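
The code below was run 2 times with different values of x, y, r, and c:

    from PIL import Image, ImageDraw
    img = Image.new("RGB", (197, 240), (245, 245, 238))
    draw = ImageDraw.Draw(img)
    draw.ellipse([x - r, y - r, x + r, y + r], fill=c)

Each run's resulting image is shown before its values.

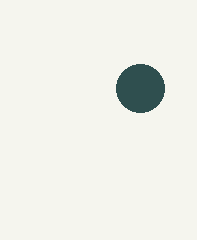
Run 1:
x = 140
y = 88
r = 24
c = 'darkslategray'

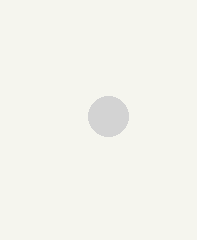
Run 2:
x = 108; y = 116; r = 20; c = 'lightgray'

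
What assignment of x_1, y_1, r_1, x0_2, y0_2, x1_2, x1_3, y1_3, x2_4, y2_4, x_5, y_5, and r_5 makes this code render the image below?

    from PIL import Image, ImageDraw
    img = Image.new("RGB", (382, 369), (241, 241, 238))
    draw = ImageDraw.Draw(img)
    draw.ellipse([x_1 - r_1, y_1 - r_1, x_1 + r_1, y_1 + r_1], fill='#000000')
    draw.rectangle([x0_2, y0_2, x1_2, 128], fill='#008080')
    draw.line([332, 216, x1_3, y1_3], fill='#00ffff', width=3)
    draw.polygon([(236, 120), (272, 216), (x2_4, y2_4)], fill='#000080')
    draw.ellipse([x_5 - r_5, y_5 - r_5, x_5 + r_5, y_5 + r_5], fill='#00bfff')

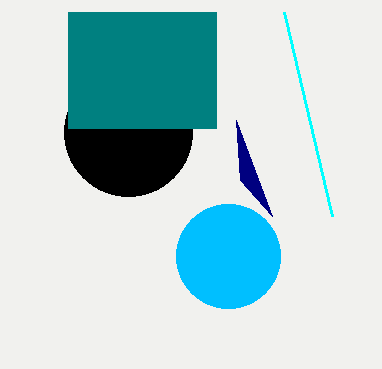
x_1 = 128; y_1 = 132; r_1 = 64; x0_2 = 68; y0_2 = 12; x1_2 = 216; x1_3 = 284; y1_3 = 12; x2_4 = 240; y2_4 = 180; x_5 = 228; y_5 = 256; r_5 = 52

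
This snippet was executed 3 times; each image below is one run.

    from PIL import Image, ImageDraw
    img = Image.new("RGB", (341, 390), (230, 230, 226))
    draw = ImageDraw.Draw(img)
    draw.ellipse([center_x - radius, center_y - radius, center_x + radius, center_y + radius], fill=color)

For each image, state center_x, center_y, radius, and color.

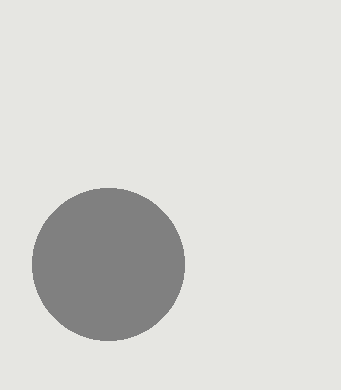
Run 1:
center_x = 108, center_y = 264, radius = 76, color = 'gray'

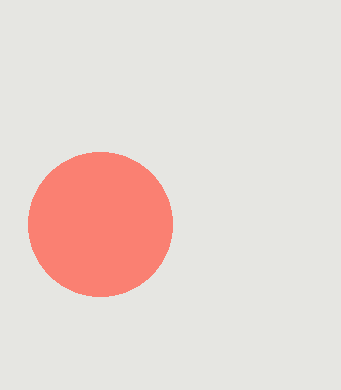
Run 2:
center_x = 100, center_y = 224, radius = 72, color = 'salmon'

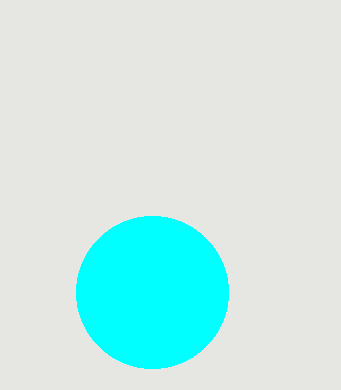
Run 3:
center_x = 152, center_y = 292, radius = 76, color = 'cyan'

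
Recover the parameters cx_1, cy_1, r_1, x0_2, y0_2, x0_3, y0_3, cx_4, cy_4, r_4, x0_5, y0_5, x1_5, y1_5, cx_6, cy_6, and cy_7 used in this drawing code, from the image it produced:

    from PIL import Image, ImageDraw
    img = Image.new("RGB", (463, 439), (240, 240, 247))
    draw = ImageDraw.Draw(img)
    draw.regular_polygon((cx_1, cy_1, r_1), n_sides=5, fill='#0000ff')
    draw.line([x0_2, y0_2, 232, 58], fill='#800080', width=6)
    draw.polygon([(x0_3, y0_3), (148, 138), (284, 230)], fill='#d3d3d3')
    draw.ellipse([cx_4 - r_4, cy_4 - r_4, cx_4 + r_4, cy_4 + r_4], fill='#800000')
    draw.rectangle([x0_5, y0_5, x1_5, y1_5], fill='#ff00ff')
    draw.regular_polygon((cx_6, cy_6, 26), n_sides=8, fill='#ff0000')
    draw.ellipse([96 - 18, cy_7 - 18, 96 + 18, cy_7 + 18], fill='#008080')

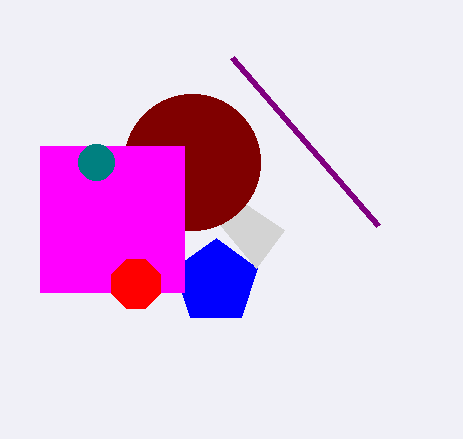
cx_1 = 216
cy_1 = 282
r_1 = 44
x0_2 = 378
y0_2 = 226
x0_3 = 256
y0_3 = 268
cx_4 = 192
cy_4 = 162
r_4 = 68
x0_5 = 40
y0_5 = 146
x1_5 = 184
y1_5 = 292
cx_6 = 136
cy_6 = 284
cy_7 = 162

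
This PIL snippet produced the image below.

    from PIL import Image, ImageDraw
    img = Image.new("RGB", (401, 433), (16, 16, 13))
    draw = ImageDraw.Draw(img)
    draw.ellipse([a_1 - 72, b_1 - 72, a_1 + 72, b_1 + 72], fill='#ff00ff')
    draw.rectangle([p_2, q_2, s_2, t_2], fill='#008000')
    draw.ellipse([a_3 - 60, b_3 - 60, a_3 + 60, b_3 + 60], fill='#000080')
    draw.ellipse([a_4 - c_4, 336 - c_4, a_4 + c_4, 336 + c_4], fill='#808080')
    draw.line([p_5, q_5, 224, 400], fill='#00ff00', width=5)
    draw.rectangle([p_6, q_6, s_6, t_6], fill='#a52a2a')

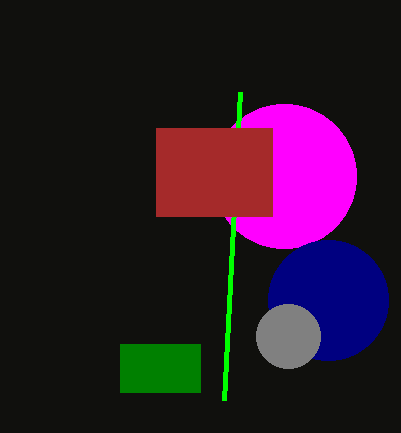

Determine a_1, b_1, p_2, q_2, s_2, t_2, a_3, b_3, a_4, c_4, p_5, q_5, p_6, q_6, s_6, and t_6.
a_1 = 284; b_1 = 176; p_2 = 120; q_2 = 344; s_2 = 200; t_2 = 392; a_3 = 328; b_3 = 300; a_4 = 288; c_4 = 32; p_5 = 240; q_5 = 92; p_6 = 156; q_6 = 128; s_6 = 272; t_6 = 216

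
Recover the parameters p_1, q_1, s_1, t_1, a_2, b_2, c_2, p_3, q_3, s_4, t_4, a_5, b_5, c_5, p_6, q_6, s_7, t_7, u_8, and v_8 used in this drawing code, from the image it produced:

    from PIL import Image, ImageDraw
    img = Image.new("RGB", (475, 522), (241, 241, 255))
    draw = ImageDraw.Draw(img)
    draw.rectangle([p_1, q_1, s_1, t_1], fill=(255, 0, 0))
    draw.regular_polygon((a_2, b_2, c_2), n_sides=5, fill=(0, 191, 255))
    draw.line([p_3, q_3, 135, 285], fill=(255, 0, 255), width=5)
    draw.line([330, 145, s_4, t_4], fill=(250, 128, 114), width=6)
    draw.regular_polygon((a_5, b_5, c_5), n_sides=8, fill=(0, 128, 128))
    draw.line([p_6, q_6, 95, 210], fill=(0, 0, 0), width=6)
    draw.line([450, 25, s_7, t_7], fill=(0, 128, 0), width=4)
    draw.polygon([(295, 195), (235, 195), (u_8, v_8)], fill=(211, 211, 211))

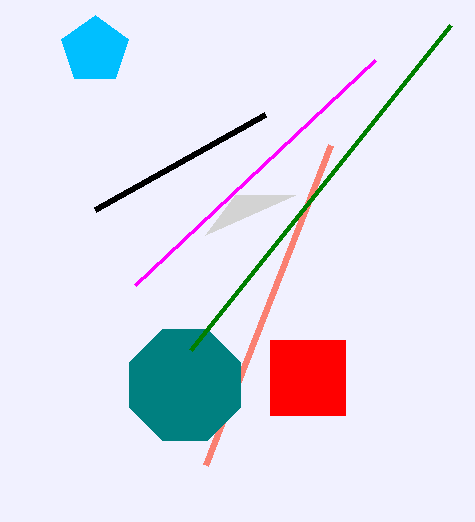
p_1 = 270
q_1 = 340
s_1 = 345
t_1 = 415
a_2 = 95
b_2 = 50
c_2 = 35
p_3 = 375
q_3 = 60
s_4 = 205
t_4 = 465
a_5 = 185
b_5 = 385
c_5 = 60
p_6 = 265
q_6 = 115
s_7 = 190
t_7 = 350
u_8 = 205
v_8 = 235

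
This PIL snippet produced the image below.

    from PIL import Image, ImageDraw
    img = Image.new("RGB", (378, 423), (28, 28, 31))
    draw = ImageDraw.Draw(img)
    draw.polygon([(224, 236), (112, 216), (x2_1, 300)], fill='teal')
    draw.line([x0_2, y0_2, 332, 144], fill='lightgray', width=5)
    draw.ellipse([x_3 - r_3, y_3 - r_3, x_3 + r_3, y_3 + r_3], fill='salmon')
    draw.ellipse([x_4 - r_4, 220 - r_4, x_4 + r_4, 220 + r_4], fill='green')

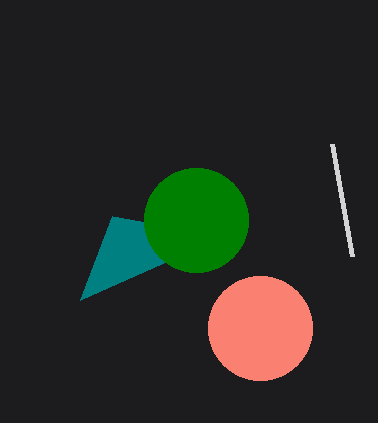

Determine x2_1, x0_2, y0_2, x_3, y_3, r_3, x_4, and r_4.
x2_1 = 80; x0_2 = 352; y0_2 = 256; x_3 = 260; y_3 = 328; r_3 = 52; x_4 = 196; r_4 = 52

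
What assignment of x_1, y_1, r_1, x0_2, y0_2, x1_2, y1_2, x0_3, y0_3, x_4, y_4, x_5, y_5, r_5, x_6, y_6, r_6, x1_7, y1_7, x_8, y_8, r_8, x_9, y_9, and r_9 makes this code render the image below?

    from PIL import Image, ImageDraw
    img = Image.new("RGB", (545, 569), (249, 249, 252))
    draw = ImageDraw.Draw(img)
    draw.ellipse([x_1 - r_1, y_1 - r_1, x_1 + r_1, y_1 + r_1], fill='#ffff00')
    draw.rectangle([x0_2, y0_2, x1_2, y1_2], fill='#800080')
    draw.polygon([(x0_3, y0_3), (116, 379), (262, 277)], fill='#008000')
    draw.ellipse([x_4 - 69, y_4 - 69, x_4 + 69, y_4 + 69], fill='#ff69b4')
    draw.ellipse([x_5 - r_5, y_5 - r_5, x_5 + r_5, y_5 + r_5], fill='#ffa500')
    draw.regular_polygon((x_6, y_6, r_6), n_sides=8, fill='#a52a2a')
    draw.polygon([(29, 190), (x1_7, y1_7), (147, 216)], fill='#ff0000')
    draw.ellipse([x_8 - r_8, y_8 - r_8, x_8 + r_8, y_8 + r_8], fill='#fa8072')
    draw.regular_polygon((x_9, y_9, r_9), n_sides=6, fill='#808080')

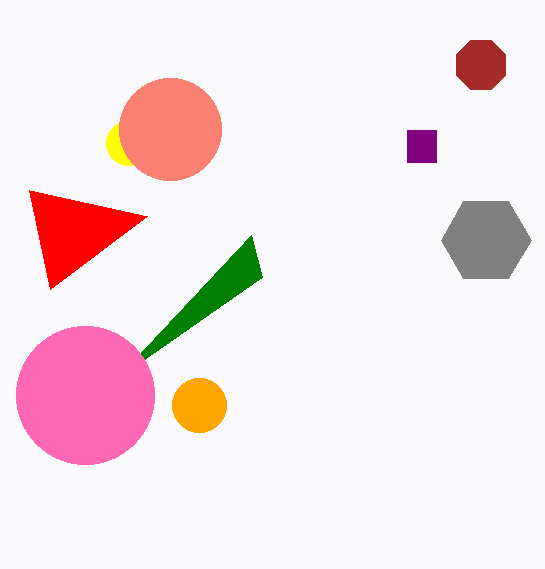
x_1 = 128
y_1 = 143
r_1 = 22
x0_2 = 407
y0_2 = 130
x1_2 = 436
y1_2 = 162
x0_3 = 251
y0_3 = 235
x_4 = 85
y_4 = 395
x_5 = 199
y_5 = 405
r_5 = 27
x_6 = 481
y_6 = 65
r_6 = 27
x1_7 = 50
y1_7 = 289
x_8 = 170
y_8 = 129
r_8 = 51
x_9 = 486
y_9 = 240
r_9 = 45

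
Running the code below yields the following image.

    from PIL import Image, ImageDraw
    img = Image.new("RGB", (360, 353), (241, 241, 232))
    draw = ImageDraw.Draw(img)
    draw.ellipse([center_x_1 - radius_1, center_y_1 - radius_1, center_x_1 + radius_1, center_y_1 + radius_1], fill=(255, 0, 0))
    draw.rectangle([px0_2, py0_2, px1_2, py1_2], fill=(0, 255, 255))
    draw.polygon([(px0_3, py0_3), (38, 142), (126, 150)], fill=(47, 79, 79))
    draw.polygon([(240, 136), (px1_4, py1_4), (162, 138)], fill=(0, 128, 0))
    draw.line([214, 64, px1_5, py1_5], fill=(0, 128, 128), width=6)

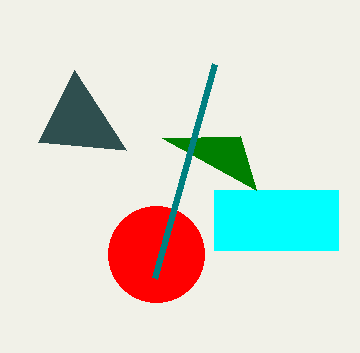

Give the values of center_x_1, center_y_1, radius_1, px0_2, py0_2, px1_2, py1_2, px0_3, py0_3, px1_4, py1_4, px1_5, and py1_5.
center_x_1 = 156; center_y_1 = 254; radius_1 = 48; px0_2 = 214; py0_2 = 190; px1_2 = 338; py1_2 = 250; px0_3 = 74; py0_3 = 70; px1_4 = 256; py1_4 = 190; px1_5 = 154; py1_5 = 278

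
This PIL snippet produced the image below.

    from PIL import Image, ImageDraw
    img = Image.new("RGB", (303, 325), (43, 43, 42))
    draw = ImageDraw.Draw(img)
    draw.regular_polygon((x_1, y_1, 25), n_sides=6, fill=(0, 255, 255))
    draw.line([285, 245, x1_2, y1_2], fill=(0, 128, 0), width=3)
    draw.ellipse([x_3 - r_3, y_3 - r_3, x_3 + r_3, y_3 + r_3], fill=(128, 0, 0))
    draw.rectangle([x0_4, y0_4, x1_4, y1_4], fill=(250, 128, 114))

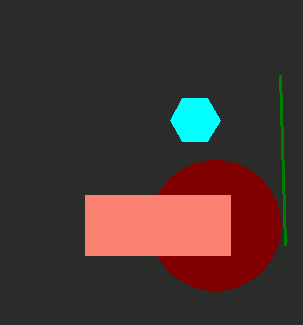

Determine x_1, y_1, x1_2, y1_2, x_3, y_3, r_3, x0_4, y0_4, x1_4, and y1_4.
x_1 = 195, y_1 = 120, x1_2 = 280, y1_2 = 75, x_3 = 215, y_3 = 225, r_3 = 65, x0_4 = 85, y0_4 = 195, x1_4 = 230, y1_4 = 255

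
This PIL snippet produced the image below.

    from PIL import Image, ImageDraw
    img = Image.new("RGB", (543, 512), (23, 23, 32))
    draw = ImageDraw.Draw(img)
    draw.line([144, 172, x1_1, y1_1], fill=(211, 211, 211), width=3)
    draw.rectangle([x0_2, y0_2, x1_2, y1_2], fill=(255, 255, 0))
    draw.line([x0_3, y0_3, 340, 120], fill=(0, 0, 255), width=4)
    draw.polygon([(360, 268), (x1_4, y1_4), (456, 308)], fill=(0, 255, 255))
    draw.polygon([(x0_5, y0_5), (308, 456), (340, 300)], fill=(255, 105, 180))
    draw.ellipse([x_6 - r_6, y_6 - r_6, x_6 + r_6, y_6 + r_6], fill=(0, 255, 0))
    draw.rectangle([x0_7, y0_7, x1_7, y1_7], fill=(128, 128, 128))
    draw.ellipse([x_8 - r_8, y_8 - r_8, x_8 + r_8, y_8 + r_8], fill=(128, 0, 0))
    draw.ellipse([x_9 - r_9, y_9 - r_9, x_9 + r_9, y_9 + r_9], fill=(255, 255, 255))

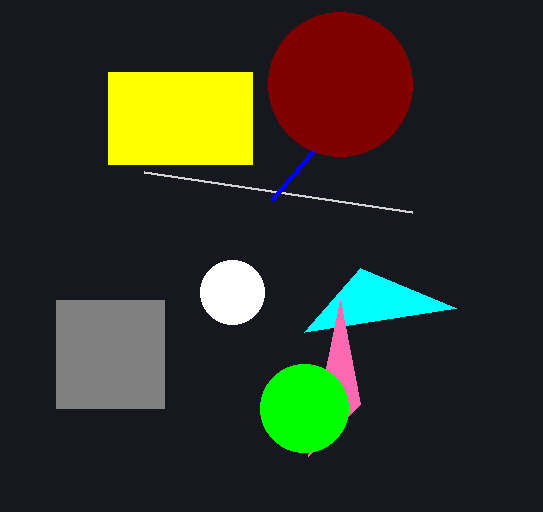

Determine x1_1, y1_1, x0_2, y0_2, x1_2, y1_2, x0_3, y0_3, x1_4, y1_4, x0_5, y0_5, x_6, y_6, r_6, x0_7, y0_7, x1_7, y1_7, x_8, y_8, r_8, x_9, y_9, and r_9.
x1_1 = 412, y1_1 = 212, x0_2 = 108, y0_2 = 72, x1_2 = 252, y1_2 = 164, x0_3 = 272, y0_3 = 200, x1_4 = 304, y1_4 = 332, x0_5 = 360, y0_5 = 404, x_6 = 304, y_6 = 408, r_6 = 44, x0_7 = 56, y0_7 = 300, x1_7 = 164, y1_7 = 408, x_8 = 340, y_8 = 84, r_8 = 72, x_9 = 232, y_9 = 292, r_9 = 32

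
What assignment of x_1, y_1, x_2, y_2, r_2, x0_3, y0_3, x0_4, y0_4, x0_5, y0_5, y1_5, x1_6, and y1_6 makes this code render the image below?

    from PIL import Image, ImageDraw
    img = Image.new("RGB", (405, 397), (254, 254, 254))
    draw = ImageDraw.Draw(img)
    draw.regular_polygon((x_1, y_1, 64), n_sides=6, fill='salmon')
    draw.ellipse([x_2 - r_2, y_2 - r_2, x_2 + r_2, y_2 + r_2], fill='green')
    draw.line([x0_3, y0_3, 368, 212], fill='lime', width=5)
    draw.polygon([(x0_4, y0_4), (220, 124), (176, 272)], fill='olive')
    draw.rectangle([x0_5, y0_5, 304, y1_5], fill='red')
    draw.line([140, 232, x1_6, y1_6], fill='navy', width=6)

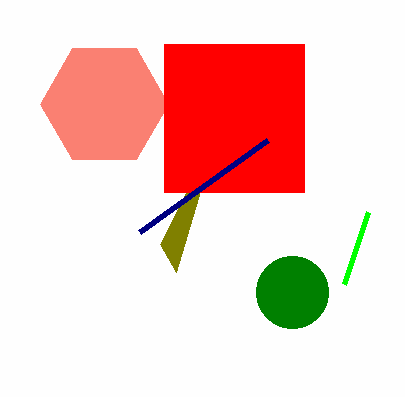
x_1 = 104; y_1 = 104; x_2 = 292; y_2 = 292; r_2 = 36; x0_3 = 344; y0_3 = 284; x0_4 = 160; y0_4 = 244; x0_5 = 164; y0_5 = 44; y1_5 = 192; x1_6 = 268; y1_6 = 140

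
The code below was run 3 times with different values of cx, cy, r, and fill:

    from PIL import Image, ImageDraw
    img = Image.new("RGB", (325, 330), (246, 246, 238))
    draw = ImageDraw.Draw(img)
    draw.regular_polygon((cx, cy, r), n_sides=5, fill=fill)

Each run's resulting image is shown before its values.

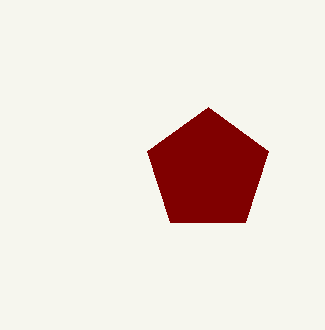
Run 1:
cx = 208, cy = 171, r = 64, fill = 'maroon'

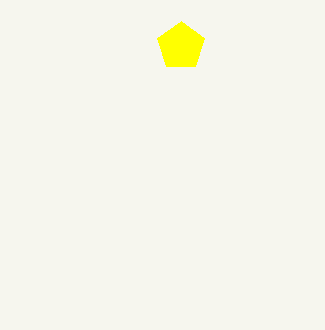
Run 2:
cx = 181; cy = 46; r = 25; fill = 'yellow'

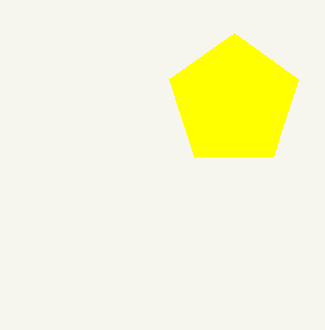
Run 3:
cx = 234
cy = 101
r = 68
fill = 'yellow'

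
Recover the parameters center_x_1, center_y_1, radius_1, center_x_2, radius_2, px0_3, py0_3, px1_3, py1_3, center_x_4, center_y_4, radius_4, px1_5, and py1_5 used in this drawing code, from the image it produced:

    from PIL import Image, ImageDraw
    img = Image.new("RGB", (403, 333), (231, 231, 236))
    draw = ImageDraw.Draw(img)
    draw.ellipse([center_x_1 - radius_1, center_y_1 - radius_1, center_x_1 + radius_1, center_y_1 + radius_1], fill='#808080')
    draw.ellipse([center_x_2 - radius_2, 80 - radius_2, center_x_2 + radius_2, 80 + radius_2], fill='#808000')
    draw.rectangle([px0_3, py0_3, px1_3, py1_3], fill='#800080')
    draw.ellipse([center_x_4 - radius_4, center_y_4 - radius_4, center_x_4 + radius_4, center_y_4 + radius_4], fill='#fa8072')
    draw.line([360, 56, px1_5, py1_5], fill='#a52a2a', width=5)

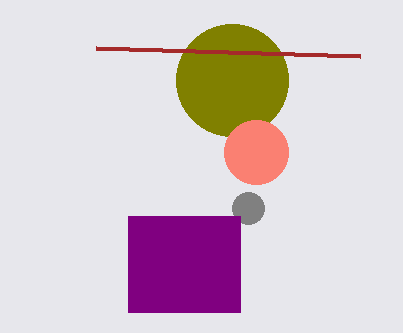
center_x_1 = 248
center_y_1 = 208
radius_1 = 16
center_x_2 = 232
radius_2 = 56
px0_3 = 128
py0_3 = 216
px1_3 = 240
py1_3 = 312
center_x_4 = 256
center_y_4 = 152
radius_4 = 32
px1_5 = 96
py1_5 = 48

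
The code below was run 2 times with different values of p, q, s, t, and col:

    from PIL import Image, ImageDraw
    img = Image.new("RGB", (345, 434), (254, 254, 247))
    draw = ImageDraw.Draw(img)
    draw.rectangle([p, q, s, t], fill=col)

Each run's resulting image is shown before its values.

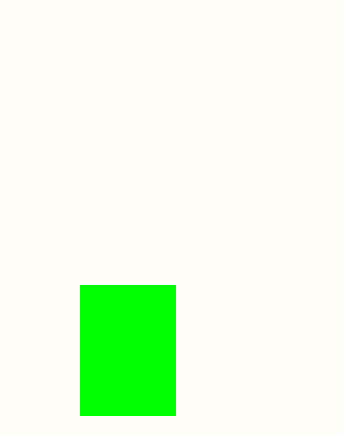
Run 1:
p = 80, q = 285, s = 175, t = 415, col = 'lime'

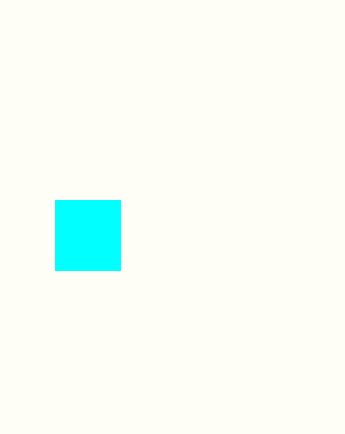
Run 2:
p = 55; q = 200; s = 120; t = 270; col = 'cyan'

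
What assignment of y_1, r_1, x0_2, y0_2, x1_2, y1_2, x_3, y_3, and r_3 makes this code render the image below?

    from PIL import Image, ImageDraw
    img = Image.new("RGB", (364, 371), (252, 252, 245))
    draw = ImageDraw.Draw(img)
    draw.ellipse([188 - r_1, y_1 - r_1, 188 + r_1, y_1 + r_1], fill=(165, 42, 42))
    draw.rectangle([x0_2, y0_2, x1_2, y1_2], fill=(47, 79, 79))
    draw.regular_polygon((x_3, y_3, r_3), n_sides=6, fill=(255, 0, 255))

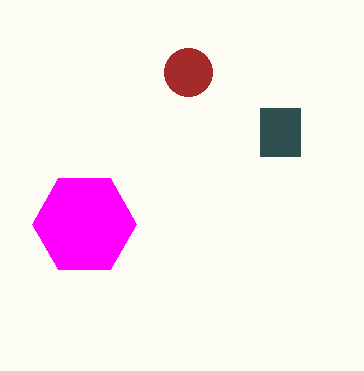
y_1 = 72
r_1 = 24
x0_2 = 260
y0_2 = 108
x1_2 = 300
y1_2 = 156
x_3 = 84
y_3 = 224
r_3 = 52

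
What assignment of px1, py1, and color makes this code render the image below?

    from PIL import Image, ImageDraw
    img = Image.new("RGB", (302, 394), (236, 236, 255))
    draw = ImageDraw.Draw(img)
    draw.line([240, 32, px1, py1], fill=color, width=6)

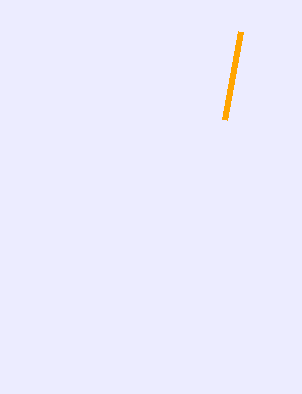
px1 = 224; py1 = 120; color = 'orange'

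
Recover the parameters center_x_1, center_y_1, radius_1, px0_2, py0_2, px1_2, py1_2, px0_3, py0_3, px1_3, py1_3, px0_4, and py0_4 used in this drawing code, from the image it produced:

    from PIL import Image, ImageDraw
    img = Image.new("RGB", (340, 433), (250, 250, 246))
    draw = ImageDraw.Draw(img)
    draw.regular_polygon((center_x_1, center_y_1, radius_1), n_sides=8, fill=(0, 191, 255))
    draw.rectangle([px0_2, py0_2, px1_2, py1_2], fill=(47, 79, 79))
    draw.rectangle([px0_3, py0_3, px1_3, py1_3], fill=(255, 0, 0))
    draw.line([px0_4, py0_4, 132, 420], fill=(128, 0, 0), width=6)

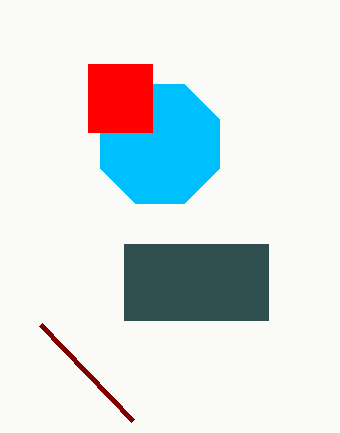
center_x_1 = 160
center_y_1 = 144
radius_1 = 64
px0_2 = 124
py0_2 = 244
px1_2 = 268
py1_2 = 320
px0_3 = 88
py0_3 = 64
px1_3 = 152
py1_3 = 132
px0_4 = 40
py0_4 = 324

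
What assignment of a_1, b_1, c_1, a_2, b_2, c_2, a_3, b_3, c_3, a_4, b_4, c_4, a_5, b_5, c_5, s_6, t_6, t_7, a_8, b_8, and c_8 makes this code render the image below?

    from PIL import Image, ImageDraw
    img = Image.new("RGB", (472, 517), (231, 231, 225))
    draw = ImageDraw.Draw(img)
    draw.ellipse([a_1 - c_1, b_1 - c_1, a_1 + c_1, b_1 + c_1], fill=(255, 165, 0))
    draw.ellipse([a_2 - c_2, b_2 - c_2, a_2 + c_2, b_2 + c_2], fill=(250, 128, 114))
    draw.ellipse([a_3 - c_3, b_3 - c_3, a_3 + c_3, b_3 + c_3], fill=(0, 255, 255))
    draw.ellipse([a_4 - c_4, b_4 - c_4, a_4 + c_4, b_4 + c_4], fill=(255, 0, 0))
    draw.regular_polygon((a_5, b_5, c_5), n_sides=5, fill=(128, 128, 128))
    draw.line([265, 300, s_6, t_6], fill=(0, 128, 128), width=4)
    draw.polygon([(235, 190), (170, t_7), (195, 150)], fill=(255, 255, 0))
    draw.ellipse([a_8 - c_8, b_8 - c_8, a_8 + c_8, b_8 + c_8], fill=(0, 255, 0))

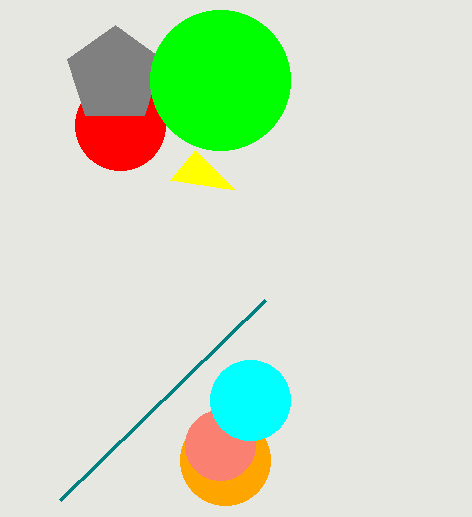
a_1 = 225
b_1 = 460
c_1 = 45
a_2 = 220
b_2 = 445
c_2 = 35
a_3 = 250
b_3 = 400
c_3 = 40
a_4 = 120
b_4 = 125
c_4 = 45
a_5 = 115
b_5 = 75
c_5 = 50
s_6 = 60
t_6 = 500
t_7 = 180
a_8 = 220
b_8 = 80
c_8 = 70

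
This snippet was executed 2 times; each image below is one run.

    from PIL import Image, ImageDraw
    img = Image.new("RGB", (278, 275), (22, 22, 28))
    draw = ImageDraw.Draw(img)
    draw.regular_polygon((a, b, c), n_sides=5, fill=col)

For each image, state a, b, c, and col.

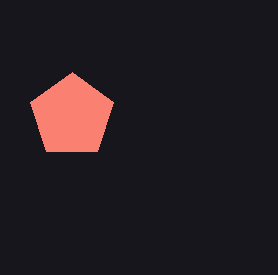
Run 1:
a = 72, b = 116, c = 44, col = 'salmon'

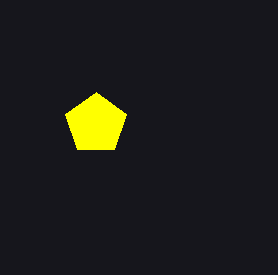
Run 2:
a = 96
b = 124
c = 32
col = 'yellow'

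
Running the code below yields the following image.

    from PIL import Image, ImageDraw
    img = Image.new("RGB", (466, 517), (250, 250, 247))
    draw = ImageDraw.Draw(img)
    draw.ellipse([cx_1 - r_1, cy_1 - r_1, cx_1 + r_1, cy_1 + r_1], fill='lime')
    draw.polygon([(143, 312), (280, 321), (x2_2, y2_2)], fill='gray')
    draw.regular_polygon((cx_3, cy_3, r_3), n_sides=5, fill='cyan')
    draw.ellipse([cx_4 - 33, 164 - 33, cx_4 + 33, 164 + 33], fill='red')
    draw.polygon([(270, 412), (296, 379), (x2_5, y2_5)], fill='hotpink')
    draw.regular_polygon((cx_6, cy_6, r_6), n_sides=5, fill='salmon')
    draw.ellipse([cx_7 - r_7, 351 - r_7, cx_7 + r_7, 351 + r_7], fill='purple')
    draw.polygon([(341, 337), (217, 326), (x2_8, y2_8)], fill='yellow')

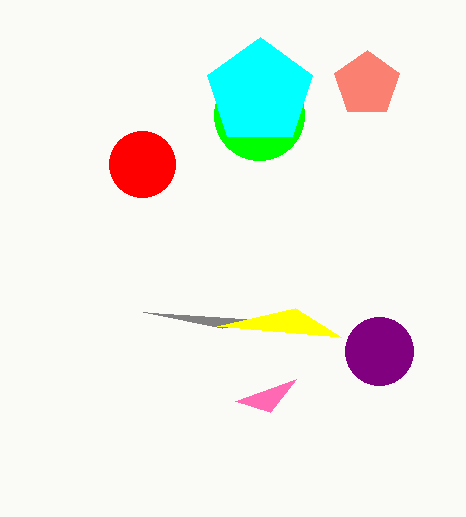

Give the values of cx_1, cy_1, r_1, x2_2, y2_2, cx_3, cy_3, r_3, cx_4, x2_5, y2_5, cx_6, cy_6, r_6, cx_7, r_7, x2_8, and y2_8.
cx_1 = 259; cy_1 = 115; r_1 = 45; x2_2 = 222; y2_2 = 328; cx_3 = 260; cy_3 = 92; r_3 = 55; cx_4 = 142; x2_5 = 235; y2_5 = 401; cx_6 = 367; cy_6 = 84; r_6 = 34; cx_7 = 379; r_7 = 34; x2_8 = 295; y2_8 = 308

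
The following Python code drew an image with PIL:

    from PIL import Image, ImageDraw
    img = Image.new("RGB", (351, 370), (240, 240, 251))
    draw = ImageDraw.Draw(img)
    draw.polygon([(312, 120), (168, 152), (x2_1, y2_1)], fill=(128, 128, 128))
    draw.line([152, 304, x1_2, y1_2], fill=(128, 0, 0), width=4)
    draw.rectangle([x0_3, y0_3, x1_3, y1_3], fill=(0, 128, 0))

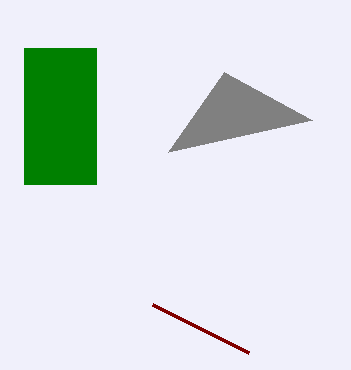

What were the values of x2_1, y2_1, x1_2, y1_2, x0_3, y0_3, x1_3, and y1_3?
x2_1 = 224; y2_1 = 72; x1_2 = 248; y1_2 = 352; x0_3 = 24; y0_3 = 48; x1_3 = 96; y1_3 = 184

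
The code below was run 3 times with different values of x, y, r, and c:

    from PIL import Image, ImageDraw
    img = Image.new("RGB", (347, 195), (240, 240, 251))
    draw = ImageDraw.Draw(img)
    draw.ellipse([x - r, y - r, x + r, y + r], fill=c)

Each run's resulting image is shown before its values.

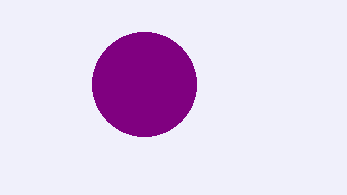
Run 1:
x = 144; y = 84; r = 52; c = 'purple'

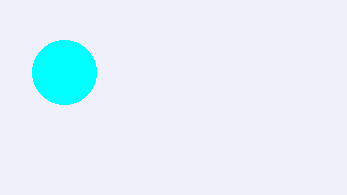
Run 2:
x = 64, y = 72, r = 32, c = 'cyan'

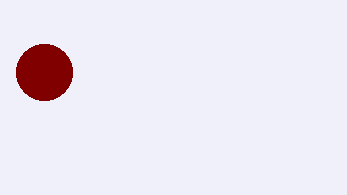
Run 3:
x = 44, y = 72, r = 28, c = 'maroon'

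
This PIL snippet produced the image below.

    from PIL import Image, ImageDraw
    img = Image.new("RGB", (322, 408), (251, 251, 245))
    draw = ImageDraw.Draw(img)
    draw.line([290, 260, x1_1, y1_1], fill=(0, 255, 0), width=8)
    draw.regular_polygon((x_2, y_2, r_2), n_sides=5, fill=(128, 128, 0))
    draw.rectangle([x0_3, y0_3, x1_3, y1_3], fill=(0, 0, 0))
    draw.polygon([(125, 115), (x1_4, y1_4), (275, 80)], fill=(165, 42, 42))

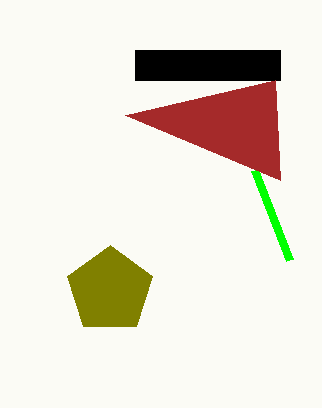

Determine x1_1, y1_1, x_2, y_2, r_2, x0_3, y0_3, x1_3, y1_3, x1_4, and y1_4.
x1_1 = 255; y1_1 = 170; x_2 = 110; y_2 = 290; r_2 = 45; x0_3 = 135; y0_3 = 50; x1_3 = 280; y1_3 = 80; x1_4 = 280; y1_4 = 180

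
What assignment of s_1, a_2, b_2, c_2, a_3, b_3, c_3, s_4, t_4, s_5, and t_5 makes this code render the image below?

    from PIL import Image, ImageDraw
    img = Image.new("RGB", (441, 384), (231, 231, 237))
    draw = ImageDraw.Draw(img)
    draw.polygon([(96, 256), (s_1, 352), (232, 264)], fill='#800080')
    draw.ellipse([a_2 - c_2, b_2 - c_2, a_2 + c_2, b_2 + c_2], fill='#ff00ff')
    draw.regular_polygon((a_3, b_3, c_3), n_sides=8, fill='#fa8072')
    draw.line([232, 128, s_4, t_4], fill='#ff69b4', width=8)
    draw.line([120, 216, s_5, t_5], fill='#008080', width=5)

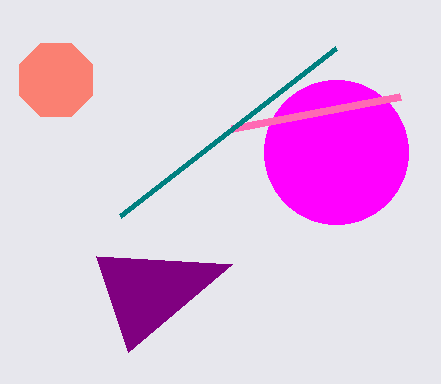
s_1 = 128; a_2 = 336; b_2 = 152; c_2 = 72; a_3 = 56; b_3 = 80; c_3 = 40; s_4 = 400; t_4 = 96; s_5 = 336; t_5 = 48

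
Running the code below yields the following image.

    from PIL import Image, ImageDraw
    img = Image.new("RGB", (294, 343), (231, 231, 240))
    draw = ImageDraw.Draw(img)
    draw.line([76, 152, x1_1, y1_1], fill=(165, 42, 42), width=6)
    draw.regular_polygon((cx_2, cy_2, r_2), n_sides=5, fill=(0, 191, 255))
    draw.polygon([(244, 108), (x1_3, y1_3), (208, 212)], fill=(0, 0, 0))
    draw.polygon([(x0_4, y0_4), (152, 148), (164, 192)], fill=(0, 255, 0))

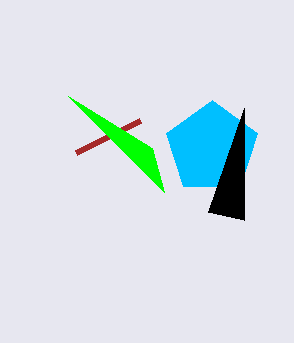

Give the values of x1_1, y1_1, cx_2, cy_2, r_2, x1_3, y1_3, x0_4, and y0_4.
x1_1 = 140
y1_1 = 120
cx_2 = 212
cy_2 = 148
r_2 = 48
x1_3 = 244
y1_3 = 220
x0_4 = 68
y0_4 = 96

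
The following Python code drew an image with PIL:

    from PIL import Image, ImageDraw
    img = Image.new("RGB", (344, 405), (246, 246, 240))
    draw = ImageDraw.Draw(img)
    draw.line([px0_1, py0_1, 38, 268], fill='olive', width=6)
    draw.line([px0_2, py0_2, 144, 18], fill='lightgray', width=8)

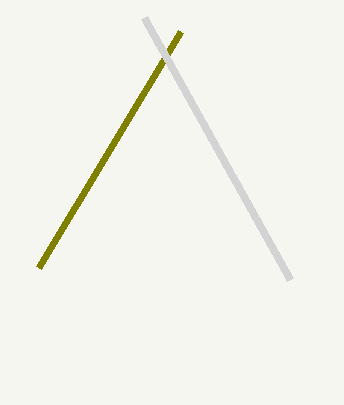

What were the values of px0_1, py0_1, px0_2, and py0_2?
px0_1 = 180, py0_1 = 32, px0_2 = 290, py0_2 = 280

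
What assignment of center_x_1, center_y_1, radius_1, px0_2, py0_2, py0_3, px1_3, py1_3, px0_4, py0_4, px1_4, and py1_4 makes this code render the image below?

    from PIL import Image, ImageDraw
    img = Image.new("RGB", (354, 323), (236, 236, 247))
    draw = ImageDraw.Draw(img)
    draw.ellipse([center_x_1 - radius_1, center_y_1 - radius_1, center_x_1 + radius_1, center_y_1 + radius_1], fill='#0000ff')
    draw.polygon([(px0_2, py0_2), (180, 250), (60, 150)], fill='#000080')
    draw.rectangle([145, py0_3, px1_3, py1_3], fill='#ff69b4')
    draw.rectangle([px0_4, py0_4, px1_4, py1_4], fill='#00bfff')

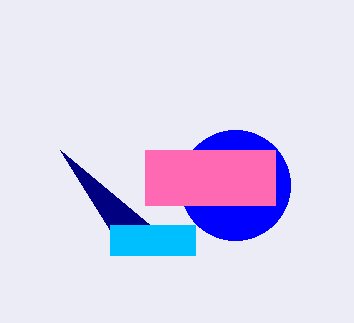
center_x_1 = 235, center_y_1 = 185, radius_1 = 55, px0_2 = 110, py0_2 = 230, py0_3 = 150, px1_3 = 275, py1_3 = 205, px0_4 = 110, py0_4 = 225, px1_4 = 195, py1_4 = 255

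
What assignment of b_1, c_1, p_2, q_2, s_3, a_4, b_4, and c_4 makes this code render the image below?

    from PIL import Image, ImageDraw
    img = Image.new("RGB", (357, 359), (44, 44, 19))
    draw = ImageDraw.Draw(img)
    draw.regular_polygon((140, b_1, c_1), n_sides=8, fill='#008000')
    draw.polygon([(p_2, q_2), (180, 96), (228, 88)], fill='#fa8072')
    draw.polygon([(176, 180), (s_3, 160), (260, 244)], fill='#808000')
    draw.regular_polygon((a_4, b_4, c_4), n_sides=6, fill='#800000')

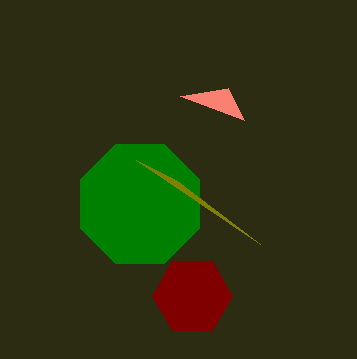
b_1 = 204, c_1 = 64, p_2 = 244, q_2 = 120, s_3 = 136, a_4 = 192, b_4 = 296, c_4 = 40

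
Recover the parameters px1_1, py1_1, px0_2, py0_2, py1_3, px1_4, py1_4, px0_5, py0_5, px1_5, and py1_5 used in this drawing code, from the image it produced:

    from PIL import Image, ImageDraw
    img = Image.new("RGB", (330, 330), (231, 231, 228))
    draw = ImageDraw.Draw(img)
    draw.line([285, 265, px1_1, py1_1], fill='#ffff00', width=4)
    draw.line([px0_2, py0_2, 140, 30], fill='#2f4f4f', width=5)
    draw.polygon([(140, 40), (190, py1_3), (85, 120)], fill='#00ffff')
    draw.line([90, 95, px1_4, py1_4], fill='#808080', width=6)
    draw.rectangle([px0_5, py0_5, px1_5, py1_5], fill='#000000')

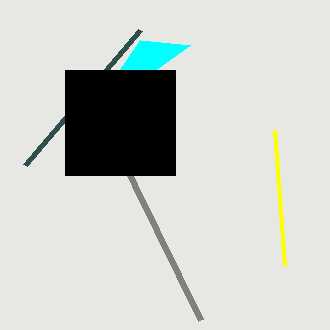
px1_1 = 275, py1_1 = 130, px0_2 = 25, py0_2 = 165, py1_3 = 45, px1_4 = 200, py1_4 = 320, px0_5 = 65, py0_5 = 70, px1_5 = 175, py1_5 = 175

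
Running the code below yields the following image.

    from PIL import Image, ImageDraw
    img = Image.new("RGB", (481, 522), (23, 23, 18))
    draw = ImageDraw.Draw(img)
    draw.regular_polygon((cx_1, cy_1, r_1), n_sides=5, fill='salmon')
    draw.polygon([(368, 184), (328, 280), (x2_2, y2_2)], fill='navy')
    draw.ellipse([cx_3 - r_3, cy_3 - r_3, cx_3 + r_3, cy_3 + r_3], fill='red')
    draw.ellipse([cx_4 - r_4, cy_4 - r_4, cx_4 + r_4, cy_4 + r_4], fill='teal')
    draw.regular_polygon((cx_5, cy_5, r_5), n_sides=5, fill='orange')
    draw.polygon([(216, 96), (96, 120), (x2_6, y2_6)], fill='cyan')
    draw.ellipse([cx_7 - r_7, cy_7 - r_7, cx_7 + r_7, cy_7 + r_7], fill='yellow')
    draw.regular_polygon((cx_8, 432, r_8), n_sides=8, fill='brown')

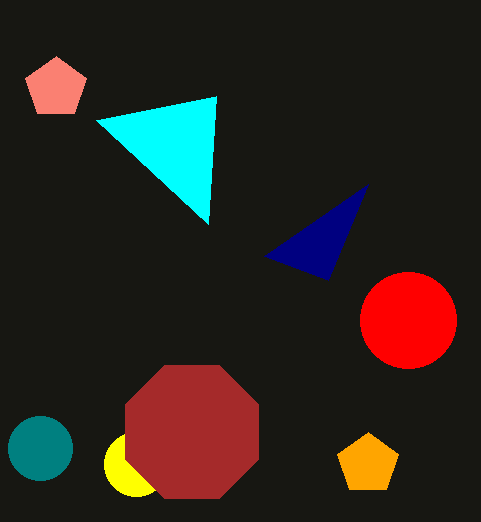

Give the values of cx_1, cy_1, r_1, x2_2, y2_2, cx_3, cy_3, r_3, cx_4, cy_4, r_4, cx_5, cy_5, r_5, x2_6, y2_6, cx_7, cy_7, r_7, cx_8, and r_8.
cx_1 = 56, cy_1 = 88, r_1 = 32, x2_2 = 264, y2_2 = 256, cx_3 = 408, cy_3 = 320, r_3 = 48, cx_4 = 40, cy_4 = 448, r_4 = 32, cx_5 = 368, cy_5 = 464, r_5 = 32, x2_6 = 208, y2_6 = 224, cx_7 = 136, cy_7 = 464, r_7 = 32, cx_8 = 192, r_8 = 72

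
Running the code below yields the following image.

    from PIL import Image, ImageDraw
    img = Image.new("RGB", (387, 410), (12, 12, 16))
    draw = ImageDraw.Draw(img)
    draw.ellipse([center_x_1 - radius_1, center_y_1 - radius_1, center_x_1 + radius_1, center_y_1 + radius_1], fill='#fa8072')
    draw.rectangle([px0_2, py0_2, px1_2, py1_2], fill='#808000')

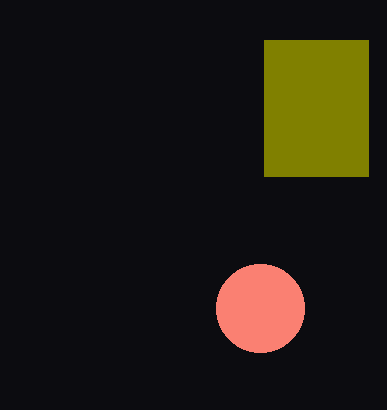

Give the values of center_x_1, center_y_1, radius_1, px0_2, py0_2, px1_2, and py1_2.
center_x_1 = 260, center_y_1 = 308, radius_1 = 44, px0_2 = 264, py0_2 = 40, px1_2 = 368, py1_2 = 176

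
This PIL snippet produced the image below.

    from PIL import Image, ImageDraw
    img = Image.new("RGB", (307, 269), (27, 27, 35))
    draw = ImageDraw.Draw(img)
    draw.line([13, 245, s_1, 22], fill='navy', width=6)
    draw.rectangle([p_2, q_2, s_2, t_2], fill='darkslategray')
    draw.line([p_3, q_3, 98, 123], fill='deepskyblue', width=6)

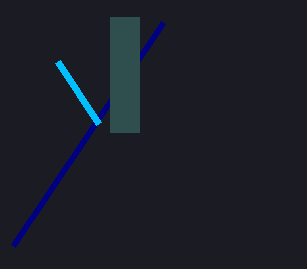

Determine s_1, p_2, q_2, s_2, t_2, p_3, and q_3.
s_1 = 163, p_2 = 110, q_2 = 17, s_2 = 139, t_2 = 132, p_3 = 57, q_3 = 61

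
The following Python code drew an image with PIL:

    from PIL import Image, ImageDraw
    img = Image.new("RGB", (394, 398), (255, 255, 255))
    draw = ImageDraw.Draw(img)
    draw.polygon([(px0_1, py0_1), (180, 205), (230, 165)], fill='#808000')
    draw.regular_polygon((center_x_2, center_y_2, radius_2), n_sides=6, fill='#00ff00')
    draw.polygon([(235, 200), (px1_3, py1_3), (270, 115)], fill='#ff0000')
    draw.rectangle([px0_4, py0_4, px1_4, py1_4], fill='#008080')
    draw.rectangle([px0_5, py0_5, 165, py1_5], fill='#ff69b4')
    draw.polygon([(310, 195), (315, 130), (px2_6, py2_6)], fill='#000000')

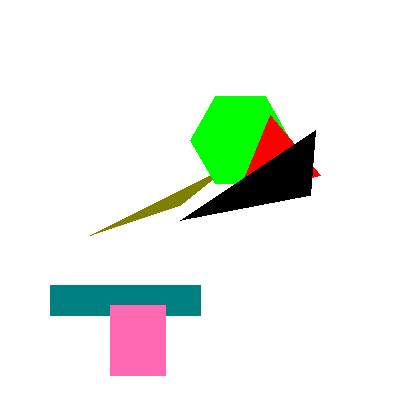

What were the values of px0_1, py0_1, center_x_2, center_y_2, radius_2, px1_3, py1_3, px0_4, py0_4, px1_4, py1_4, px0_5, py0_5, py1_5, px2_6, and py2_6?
px0_1 = 90, py0_1 = 235, center_x_2 = 240, center_y_2 = 140, radius_2 = 50, px1_3 = 320, py1_3 = 175, px0_4 = 50, py0_4 = 285, px1_4 = 200, py1_4 = 315, px0_5 = 110, py0_5 = 305, py1_5 = 375, px2_6 = 180, py2_6 = 220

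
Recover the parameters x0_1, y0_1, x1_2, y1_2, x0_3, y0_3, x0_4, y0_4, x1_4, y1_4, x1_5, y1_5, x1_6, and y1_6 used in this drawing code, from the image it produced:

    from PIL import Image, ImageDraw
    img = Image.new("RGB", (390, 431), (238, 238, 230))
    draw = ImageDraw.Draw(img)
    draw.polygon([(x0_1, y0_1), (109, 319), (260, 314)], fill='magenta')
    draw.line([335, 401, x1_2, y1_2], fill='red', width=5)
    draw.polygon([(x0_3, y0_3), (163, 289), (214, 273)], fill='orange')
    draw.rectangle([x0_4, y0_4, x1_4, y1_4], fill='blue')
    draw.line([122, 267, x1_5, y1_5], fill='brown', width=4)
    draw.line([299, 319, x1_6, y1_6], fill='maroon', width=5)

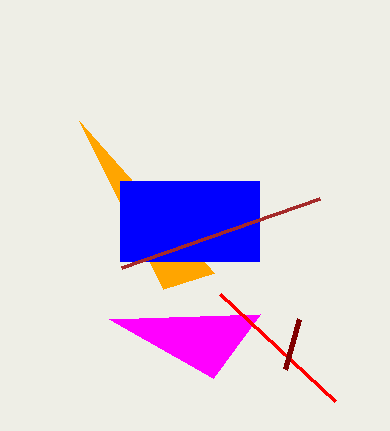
x0_1 = 213; y0_1 = 378; x1_2 = 220; y1_2 = 294; x0_3 = 79; y0_3 = 121; x0_4 = 120; y0_4 = 181; x1_4 = 259; y1_4 = 261; x1_5 = 320; y1_5 = 198; x1_6 = 285; y1_6 = 369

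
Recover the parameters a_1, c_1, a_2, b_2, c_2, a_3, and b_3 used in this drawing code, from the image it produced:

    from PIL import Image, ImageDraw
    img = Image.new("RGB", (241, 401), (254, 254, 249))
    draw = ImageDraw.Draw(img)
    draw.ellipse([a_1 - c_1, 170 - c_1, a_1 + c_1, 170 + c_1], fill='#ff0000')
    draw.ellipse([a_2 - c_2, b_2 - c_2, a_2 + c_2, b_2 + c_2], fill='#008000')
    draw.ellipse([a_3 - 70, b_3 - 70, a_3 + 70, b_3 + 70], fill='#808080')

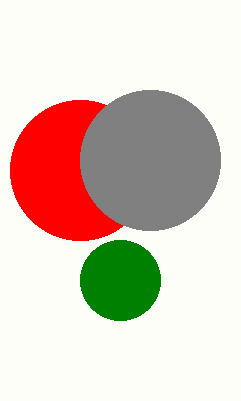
a_1 = 80; c_1 = 70; a_2 = 120; b_2 = 280; c_2 = 40; a_3 = 150; b_3 = 160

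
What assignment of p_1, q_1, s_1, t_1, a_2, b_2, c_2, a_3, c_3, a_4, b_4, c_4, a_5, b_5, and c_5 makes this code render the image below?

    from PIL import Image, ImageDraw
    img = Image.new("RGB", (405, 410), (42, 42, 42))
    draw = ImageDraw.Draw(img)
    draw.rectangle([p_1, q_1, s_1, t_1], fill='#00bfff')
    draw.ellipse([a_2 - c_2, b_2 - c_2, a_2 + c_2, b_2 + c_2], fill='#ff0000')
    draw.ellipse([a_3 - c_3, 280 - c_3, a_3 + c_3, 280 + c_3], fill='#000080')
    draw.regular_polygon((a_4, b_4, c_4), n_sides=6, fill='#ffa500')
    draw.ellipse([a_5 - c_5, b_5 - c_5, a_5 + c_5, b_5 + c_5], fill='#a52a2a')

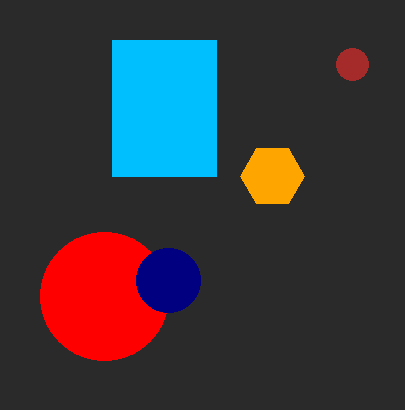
p_1 = 112, q_1 = 40, s_1 = 216, t_1 = 176, a_2 = 104, b_2 = 296, c_2 = 64, a_3 = 168, c_3 = 32, a_4 = 272, b_4 = 176, c_4 = 32, a_5 = 352, b_5 = 64, c_5 = 16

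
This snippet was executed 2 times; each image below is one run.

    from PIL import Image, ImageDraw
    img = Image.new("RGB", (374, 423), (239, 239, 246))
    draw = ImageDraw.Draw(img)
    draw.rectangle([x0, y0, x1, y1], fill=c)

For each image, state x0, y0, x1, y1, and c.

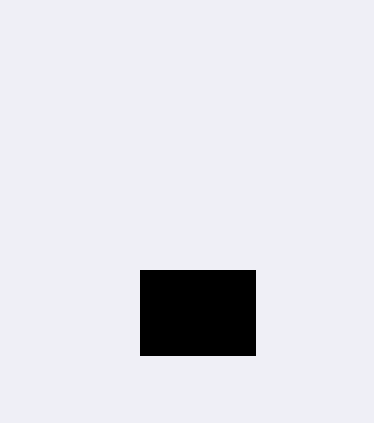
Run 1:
x0 = 140
y0 = 270
x1 = 255
y1 = 355
c = 'black'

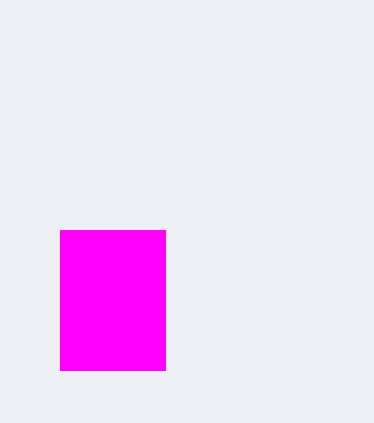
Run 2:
x0 = 60, y0 = 230, x1 = 165, y1 = 370, c = 'magenta'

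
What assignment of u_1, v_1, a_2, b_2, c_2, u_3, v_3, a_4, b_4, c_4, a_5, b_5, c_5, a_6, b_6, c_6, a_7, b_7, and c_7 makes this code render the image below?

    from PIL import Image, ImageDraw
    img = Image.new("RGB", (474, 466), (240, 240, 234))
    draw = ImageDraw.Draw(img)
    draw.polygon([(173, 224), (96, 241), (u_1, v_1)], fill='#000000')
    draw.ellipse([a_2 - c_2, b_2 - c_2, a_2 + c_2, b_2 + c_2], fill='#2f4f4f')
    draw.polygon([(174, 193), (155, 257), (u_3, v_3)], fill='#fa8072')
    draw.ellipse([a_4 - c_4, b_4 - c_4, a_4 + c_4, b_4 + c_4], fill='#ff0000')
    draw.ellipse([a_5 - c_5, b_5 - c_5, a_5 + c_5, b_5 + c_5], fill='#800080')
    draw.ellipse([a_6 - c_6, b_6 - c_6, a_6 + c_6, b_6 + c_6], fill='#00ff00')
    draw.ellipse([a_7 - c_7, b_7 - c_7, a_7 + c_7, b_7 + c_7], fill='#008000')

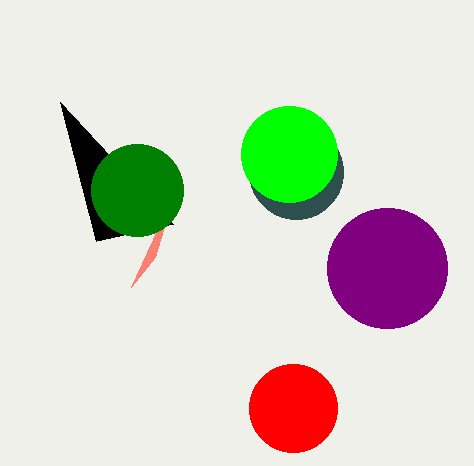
u_1 = 60, v_1 = 102, a_2 = 296, b_2 = 172, c_2 = 47, u_3 = 131, v_3 = 287, a_4 = 293, b_4 = 408, c_4 = 44, a_5 = 387, b_5 = 268, c_5 = 60, a_6 = 289, b_6 = 154, c_6 = 48, a_7 = 137, b_7 = 190, c_7 = 46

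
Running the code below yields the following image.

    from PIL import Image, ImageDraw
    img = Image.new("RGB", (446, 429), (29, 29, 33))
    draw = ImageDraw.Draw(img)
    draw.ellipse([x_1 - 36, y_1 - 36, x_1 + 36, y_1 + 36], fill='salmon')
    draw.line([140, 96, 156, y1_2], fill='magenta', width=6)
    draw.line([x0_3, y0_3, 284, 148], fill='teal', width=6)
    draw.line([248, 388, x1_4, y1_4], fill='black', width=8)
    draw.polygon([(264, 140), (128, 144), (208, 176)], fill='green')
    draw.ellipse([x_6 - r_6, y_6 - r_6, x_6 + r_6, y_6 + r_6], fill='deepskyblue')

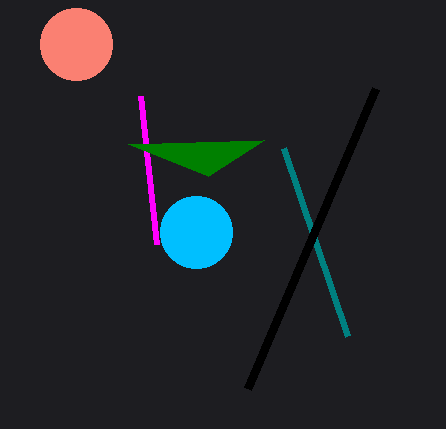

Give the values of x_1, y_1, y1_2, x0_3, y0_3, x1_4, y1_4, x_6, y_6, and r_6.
x_1 = 76; y_1 = 44; y1_2 = 244; x0_3 = 348; y0_3 = 336; x1_4 = 376; y1_4 = 88; x_6 = 196; y_6 = 232; r_6 = 36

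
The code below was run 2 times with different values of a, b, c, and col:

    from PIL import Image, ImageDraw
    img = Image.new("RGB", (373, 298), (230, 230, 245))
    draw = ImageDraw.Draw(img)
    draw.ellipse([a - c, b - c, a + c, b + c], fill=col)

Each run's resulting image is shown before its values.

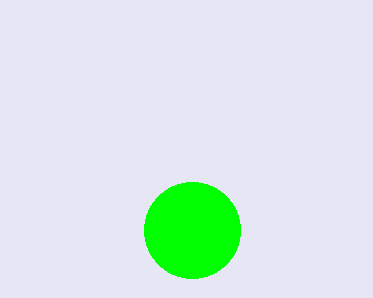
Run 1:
a = 192; b = 230; c = 48; col = 'lime'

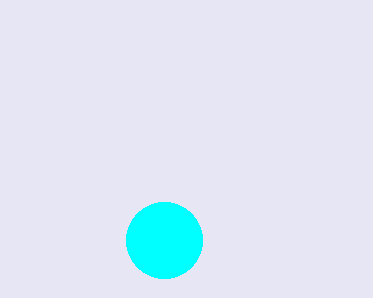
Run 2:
a = 164; b = 240; c = 38; col = 'cyan'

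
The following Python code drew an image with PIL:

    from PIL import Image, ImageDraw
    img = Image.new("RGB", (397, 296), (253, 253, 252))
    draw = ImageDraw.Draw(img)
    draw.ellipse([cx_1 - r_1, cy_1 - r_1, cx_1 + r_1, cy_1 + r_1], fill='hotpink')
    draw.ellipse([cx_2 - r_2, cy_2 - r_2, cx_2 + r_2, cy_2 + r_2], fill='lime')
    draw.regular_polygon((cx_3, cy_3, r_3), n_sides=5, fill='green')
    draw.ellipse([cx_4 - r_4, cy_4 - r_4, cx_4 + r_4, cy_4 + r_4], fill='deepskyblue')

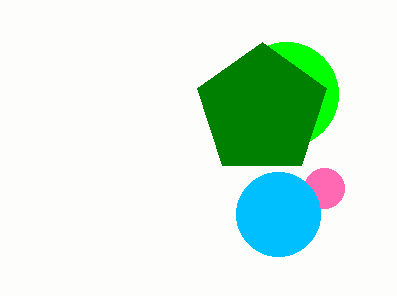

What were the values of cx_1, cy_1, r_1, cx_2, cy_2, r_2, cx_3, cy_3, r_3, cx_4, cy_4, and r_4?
cx_1 = 324
cy_1 = 188
r_1 = 20
cx_2 = 286
cy_2 = 94
r_2 = 52
cx_3 = 262
cy_3 = 110
r_3 = 68
cx_4 = 278
cy_4 = 214
r_4 = 42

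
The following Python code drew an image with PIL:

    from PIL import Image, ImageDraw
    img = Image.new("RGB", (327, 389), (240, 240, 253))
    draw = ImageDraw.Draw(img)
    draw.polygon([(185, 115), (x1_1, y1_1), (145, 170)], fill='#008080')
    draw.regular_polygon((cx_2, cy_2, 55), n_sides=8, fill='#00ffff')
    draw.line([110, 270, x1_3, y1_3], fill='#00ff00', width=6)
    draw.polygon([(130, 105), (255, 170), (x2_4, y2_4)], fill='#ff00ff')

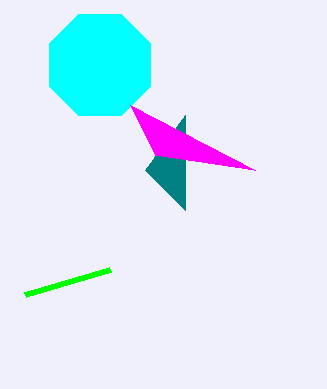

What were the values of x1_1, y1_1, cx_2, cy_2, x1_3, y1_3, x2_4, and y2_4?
x1_1 = 185; y1_1 = 210; cx_2 = 100; cy_2 = 65; x1_3 = 25; y1_3 = 295; x2_4 = 155; y2_4 = 155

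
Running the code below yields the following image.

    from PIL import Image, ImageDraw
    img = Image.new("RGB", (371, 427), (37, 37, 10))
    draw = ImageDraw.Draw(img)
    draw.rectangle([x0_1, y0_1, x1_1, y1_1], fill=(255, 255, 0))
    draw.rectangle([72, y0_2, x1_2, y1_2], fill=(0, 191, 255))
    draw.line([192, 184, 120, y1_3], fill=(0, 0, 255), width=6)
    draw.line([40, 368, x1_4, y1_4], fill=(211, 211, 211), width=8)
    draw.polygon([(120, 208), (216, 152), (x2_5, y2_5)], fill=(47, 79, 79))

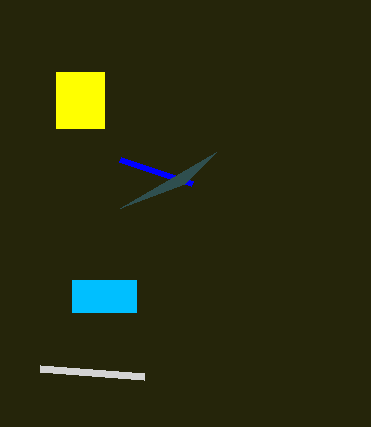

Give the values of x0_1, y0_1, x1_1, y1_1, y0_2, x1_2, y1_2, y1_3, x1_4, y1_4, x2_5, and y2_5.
x0_1 = 56; y0_1 = 72; x1_1 = 104; y1_1 = 128; y0_2 = 280; x1_2 = 136; y1_2 = 312; y1_3 = 160; x1_4 = 144; y1_4 = 376; x2_5 = 184; y2_5 = 184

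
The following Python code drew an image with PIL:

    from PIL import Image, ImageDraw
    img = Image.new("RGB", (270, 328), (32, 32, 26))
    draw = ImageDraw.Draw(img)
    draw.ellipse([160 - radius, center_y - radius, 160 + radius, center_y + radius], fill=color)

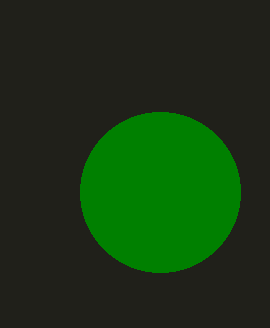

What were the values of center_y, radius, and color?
center_y = 192
radius = 80
color = 'green'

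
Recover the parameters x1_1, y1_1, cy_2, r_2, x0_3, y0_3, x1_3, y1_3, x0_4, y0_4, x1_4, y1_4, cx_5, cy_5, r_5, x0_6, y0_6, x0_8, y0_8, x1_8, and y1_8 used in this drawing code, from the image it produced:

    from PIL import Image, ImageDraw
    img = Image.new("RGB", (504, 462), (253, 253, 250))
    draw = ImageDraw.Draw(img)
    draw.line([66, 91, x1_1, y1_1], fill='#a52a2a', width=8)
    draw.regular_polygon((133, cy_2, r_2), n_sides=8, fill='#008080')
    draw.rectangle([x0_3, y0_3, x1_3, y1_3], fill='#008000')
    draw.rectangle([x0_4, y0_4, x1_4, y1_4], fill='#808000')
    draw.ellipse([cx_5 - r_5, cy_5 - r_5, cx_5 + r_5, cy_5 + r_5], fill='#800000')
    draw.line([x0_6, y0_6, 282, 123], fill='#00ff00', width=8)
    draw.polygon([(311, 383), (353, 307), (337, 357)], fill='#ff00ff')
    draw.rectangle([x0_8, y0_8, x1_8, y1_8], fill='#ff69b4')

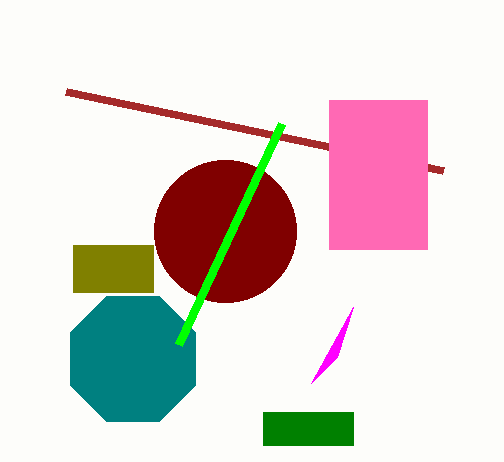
x1_1 = 443; y1_1 = 170; cy_2 = 359; r_2 = 68; x0_3 = 263; y0_3 = 412; x1_3 = 353; y1_3 = 445; x0_4 = 73; y0_4 = 245; x1_4 = 153; y1_4 = 292; cx_5 = 225; cy_5 = 231; r_5 = 71; x0_6 = 179; y0_6 = 344; x0_8 = 329; y0_8 = 100; x1_8 = 427; y1_8 = 249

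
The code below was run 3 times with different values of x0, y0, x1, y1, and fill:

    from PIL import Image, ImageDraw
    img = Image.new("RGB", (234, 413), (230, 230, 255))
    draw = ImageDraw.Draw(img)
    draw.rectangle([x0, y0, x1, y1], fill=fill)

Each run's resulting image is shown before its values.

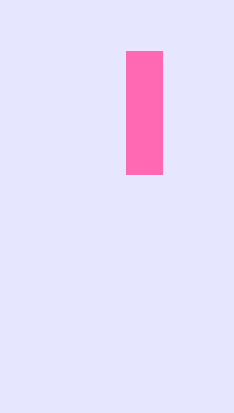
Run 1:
x0 = 126
y0 = 51
x1 = 162
y1 = 174
fill = 'hotpink'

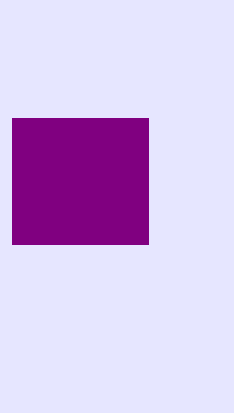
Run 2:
x0 = 12; y0 = 118; x1 = 148; y1 = 244; fill = 'purple'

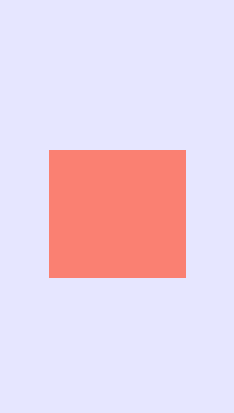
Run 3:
x0 = 49
y0 = 150
x1 = 185
y1 = 277
fill = 'salmon'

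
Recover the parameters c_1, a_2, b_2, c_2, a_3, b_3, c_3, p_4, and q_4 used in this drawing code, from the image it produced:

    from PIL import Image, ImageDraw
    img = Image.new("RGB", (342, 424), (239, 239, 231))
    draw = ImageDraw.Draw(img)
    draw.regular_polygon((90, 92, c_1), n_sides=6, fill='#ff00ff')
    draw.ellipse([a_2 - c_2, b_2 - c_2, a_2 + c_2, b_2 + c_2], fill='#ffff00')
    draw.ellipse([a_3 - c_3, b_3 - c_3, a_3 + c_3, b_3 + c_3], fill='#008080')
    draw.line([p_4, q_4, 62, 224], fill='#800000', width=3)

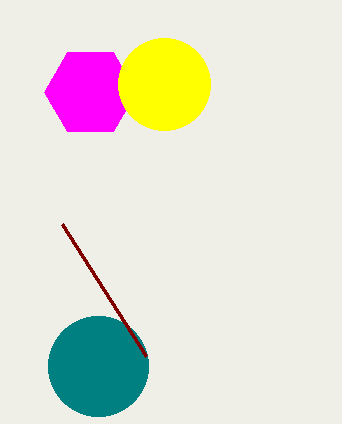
c_1 = 46, a_2 = 164, b_2 = 84, c_2 = 46, a_3 = 98, b_3 = 366, c_3 = 50, p_4 = 146, q_4 = 356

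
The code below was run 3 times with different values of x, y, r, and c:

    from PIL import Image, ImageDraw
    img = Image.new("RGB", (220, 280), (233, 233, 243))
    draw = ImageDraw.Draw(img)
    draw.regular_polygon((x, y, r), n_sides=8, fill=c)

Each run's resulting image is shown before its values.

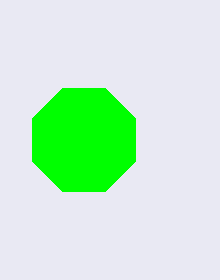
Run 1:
x = 84, y = 140, r = 56, c = 'lime'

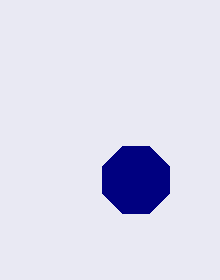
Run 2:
x = 136, y = 180, r = 36, c = 'navy'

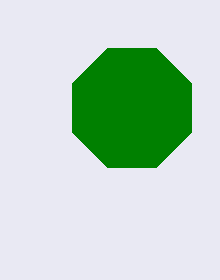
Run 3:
x = 132; y = 108; r = 64; c = 'green'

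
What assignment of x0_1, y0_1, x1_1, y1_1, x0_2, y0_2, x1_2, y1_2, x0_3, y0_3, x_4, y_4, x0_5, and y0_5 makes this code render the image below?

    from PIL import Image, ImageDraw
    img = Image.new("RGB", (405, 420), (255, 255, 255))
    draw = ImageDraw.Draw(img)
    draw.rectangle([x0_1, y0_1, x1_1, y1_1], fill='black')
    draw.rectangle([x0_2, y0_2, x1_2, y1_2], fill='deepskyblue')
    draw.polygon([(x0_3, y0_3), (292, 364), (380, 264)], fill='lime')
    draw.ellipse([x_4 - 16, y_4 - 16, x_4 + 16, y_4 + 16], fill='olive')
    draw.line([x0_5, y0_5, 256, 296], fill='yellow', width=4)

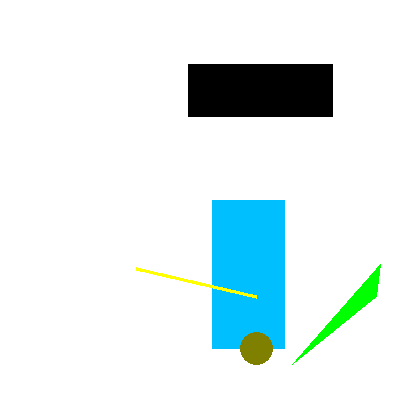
x0_1 = 188, y0_1 = 64, x1_1 = 332, y1_1 = 116, x0_2 = 212, y0_2 = 200, x1_2 = 284, y1_2 = 348, x0_3 = 376, y0_3 = 296, x_4 = 256, y_4 = 348, x0_5 = 136, y0_5 = 268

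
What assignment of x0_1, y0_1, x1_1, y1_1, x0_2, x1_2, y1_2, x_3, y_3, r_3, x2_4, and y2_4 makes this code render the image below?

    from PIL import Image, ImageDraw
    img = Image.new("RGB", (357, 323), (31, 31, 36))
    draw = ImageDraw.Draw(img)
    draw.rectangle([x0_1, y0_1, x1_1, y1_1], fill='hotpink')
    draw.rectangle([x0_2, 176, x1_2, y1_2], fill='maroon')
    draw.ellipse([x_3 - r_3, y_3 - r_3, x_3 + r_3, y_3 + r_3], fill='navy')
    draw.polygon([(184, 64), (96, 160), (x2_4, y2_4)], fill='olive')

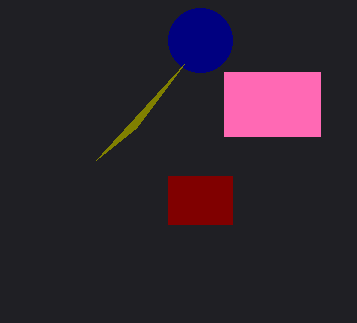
x0_1 = 224, y0_1 = 72, x1_1 = 320, y1_1 = 136, x0_2 = 168, x1_2 = 232, y1_2 = 224, x_3 = 200, y_3 = 40, r_3 = 32, x2_4 = 136, y2_4 = 128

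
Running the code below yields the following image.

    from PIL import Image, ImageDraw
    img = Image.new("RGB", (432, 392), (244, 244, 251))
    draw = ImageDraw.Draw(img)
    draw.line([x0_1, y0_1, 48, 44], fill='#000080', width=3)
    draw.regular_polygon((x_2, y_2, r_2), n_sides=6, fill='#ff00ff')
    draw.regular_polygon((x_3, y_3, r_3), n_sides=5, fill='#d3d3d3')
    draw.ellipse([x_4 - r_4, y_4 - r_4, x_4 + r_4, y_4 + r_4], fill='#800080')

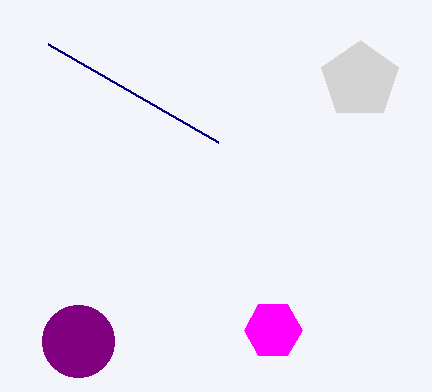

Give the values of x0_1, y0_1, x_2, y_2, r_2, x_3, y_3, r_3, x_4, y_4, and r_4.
x0_1 = 218, y0_1 = 142, x_2 = 273, y_2 = 330, r_2 = 29, x_3 = 360, y_3 = 80, r_3 = 40, x_4 = 78, y_4 = 341, r_4 = 36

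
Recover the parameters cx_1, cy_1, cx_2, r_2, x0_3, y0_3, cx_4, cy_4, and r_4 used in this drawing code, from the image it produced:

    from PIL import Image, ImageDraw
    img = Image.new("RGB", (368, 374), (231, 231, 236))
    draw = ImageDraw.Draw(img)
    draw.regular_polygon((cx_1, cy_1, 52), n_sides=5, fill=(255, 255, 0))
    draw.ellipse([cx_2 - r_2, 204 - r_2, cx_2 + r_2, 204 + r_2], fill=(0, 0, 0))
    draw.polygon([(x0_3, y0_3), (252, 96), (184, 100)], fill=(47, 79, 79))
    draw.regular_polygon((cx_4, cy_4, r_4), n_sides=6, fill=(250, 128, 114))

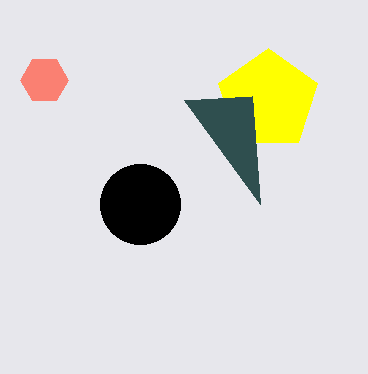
cx_1 = 268, cy_1 = 100, cx_2 = 140, r_2 = 40, x0_3 = 260, y0_3 = 204, cx_4 = 44, cy_4 = 80, r_4 = 24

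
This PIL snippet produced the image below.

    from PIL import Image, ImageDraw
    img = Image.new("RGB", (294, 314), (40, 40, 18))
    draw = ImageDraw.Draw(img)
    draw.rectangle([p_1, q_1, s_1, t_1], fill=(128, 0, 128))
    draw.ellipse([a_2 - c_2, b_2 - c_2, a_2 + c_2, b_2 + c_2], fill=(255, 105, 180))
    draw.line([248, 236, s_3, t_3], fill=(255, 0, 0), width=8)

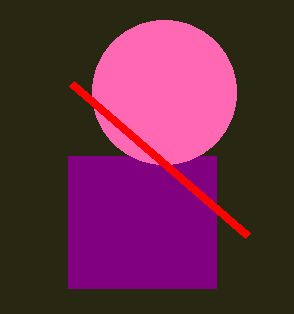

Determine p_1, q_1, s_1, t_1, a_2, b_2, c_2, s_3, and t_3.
p_1 = 68, q_1 = 156, s_1 = 216, t_1 = 288, a_2 = 164, b_2 = 92, c_2 = 72, s_3 = 72, t_3 = 84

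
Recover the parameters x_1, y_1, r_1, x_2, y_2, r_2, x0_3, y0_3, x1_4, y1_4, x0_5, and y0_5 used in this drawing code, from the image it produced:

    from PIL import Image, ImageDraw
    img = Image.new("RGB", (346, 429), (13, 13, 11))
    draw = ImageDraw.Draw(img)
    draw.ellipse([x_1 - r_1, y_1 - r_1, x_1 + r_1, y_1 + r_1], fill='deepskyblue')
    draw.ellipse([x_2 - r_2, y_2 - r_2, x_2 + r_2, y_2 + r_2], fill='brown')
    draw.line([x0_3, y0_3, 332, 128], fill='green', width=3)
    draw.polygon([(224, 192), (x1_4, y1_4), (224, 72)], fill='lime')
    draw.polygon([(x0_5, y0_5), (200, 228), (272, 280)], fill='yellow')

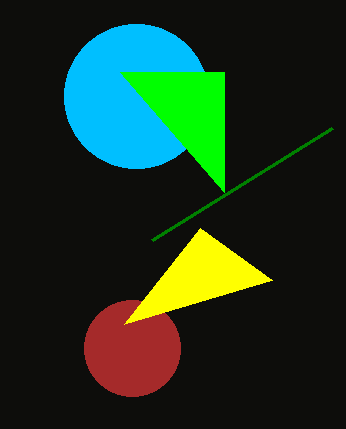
x_1 = 136; y_1 = 96; r_1 = 72; x_2 = 132; y_2 = 348; r_2 = 48; x0_3 = 152; y0_3 = 240; x1_4 = 120; y1_4 = 72; x0_5 = 124; y0_5 = 324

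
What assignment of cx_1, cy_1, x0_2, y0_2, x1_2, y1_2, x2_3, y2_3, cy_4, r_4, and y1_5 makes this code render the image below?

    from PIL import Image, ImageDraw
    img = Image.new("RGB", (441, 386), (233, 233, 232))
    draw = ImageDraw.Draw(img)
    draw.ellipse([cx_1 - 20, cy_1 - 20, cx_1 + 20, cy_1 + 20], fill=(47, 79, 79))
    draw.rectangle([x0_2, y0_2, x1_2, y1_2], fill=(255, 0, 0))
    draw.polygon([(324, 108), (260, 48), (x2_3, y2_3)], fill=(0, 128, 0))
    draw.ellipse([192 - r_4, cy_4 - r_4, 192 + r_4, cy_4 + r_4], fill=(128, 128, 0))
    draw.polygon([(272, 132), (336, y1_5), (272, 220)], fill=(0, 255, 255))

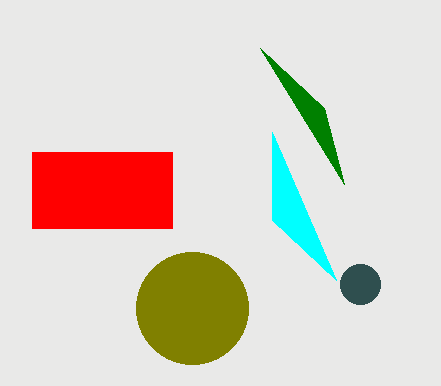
cx_1 = 360; cy_1 = 284; x0_2 = 32; y0_2 = 152; x1_2 = 172; y1_2 = 228; x2_3 = 344; y2_3 = 184; cy_4 = 308; r_4 = 56; y1_5 = 280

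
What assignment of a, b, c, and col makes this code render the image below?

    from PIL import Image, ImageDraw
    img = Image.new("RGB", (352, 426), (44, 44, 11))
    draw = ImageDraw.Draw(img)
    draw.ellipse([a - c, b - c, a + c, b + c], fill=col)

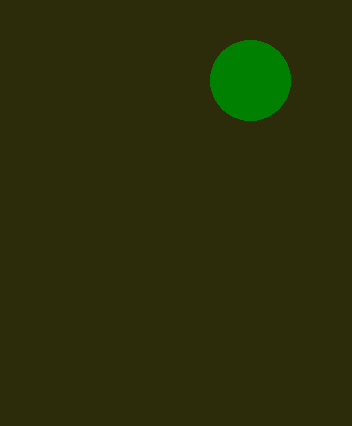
a = 250, b = 80, c = 40, col = 'green'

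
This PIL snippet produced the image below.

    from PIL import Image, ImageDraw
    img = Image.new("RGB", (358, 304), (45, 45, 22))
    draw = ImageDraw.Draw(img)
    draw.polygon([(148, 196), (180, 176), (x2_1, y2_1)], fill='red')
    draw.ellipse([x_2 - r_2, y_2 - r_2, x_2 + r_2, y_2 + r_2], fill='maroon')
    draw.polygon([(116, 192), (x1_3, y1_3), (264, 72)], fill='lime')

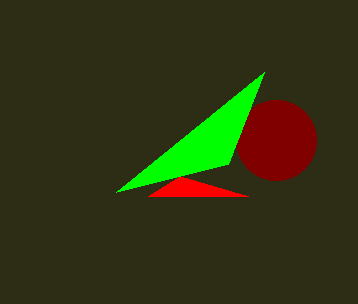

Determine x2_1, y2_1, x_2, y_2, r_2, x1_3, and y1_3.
x2_1 = 248; y2_1 = 196; x_2 = 276; y_2 = 140; r_2 = 40; x1_3 = 228; y1_3 = 164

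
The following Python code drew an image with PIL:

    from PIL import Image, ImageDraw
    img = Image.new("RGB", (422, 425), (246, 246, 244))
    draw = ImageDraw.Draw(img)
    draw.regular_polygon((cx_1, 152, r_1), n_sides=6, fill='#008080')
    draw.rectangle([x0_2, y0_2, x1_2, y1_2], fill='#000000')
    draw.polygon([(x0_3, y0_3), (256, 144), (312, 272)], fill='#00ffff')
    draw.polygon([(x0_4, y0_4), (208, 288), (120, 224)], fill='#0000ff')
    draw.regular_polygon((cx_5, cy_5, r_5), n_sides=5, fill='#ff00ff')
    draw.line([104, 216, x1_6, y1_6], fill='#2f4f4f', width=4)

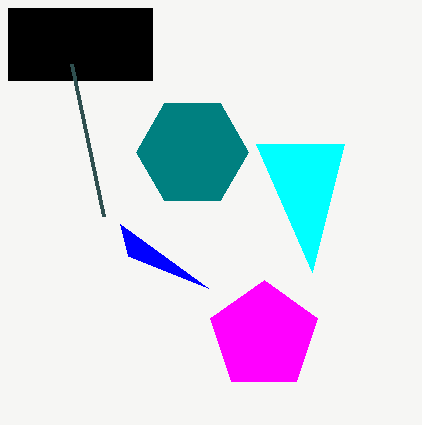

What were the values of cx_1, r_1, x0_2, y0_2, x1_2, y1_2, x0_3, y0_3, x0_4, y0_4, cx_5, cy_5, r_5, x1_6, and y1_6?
cx_1 = 192; r_1 = 56; x0_2 = 8; y0_2 = 8; x1_2 = 152; y1_2 = 80; x0_3 = 344; y0_3 = 144; x0_4 = 128; y0_4 = 256; cx_5 = 264; cy_5 = 336; r_5 = 56; x1_6 = 72; y1_6 = 64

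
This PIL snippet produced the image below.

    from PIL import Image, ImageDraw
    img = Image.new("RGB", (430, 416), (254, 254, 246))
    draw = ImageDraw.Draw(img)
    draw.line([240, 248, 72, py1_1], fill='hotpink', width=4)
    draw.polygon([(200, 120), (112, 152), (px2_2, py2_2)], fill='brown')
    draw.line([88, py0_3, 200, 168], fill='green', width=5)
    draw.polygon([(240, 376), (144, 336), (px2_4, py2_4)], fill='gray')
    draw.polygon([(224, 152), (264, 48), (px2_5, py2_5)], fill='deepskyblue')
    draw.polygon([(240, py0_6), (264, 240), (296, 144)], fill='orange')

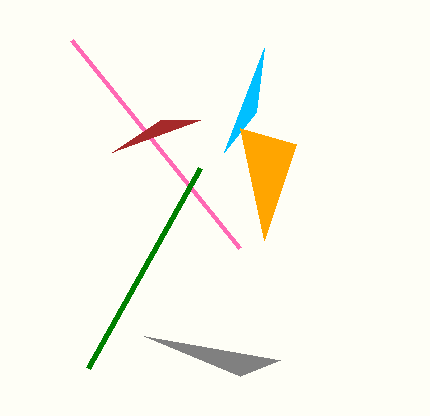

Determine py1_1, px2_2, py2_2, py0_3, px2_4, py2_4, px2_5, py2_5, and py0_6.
py1_1 = 40; px2_2 = 160; py2_2 = 120; py0_3 = 368; px2_4 = 280; py2_4 = 360; px2_5 = 256; py2_5 = 112; py0_6 = 128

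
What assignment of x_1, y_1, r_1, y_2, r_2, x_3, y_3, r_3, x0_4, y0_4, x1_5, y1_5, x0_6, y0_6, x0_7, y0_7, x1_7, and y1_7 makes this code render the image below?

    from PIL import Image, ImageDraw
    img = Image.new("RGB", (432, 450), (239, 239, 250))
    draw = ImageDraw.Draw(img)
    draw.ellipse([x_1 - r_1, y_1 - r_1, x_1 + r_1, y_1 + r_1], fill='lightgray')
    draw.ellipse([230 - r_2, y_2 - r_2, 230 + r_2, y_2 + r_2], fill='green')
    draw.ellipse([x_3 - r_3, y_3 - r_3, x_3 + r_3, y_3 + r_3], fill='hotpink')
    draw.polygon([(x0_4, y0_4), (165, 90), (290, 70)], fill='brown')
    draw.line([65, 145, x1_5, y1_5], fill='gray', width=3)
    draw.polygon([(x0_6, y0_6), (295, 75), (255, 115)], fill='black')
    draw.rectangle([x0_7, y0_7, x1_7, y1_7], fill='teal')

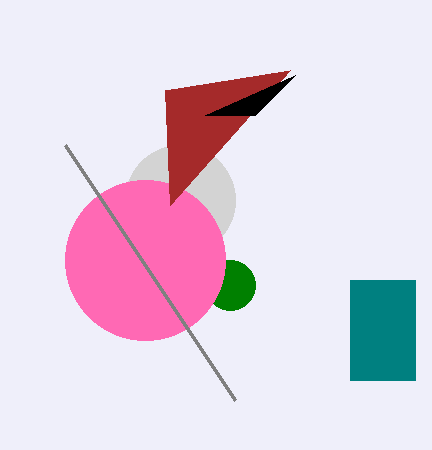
x_1 = 180; y_1 = 200; r_1 = 55; y_2 = 285; r_2 = 25; x_3 = 145; y_3 = 260; r_3 = 80; x0_4 = 170; y0_4 = 205; x1_5 = 235; y1_5 = 400; x0_6 = 205; y0_6 = 115; x0_7 = 350; y0_7 = 280; x1_7 = 415; y1_7 = 380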